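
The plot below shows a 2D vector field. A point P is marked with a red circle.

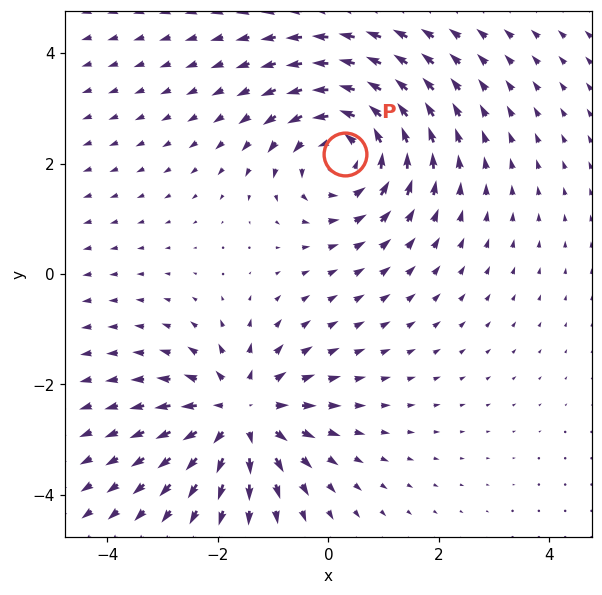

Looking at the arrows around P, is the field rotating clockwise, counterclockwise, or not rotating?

counterclockwise

Near P at (0.3, 2.2) the arrows circulate counterclockwise. The curl (z-component) there is about +4; positive curl means counterclockwise rotation.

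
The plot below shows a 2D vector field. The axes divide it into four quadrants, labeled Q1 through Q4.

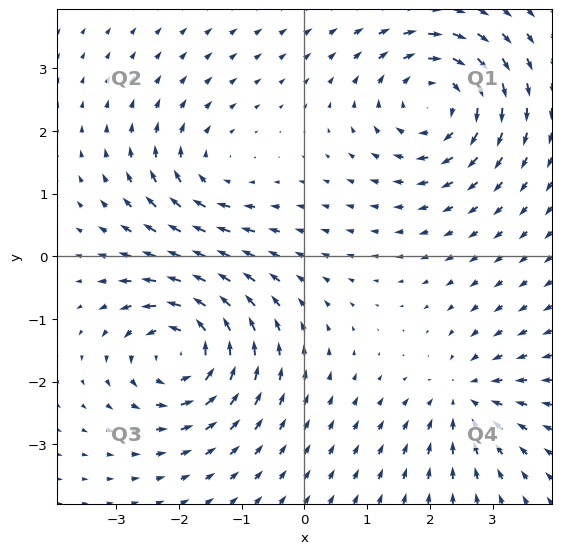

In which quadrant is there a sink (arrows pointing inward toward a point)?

The sink sits at approximately (2.6, -2.3), which lies in quadrant Q4. The divergence there is about -4, negative as expected for a sink.

Q4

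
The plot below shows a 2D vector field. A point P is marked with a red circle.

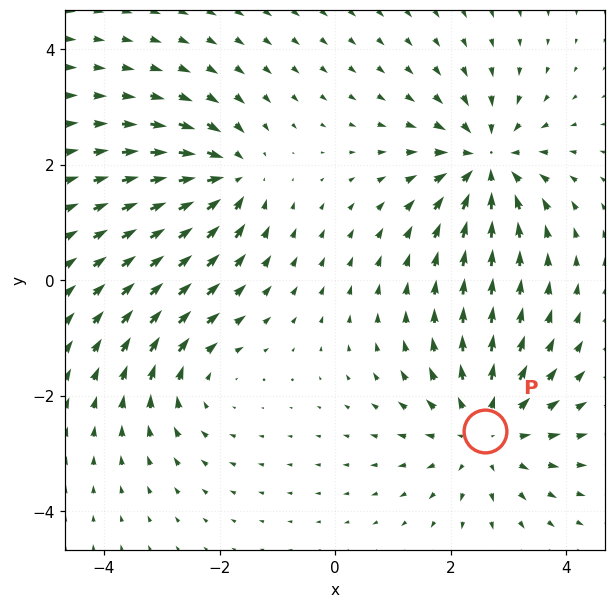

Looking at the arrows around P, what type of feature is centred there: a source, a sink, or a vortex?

At P (2.6, -2.6) the arrows spread outward. Divergence about +4, curl ≈0 — positive divergence with near-zero curl is a source.

source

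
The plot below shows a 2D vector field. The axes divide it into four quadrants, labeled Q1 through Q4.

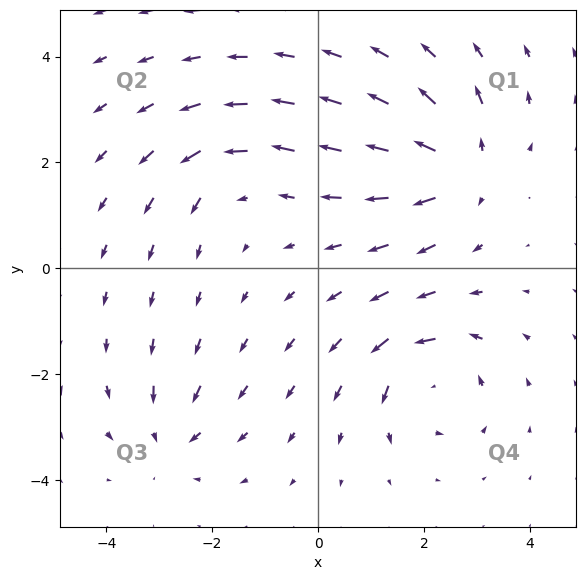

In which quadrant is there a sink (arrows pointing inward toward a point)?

Q3

The sink sits at approximately (-2.8, -3.2), which lies in quadrant Q3. The divergence there is about -3, negative as expected for a sink.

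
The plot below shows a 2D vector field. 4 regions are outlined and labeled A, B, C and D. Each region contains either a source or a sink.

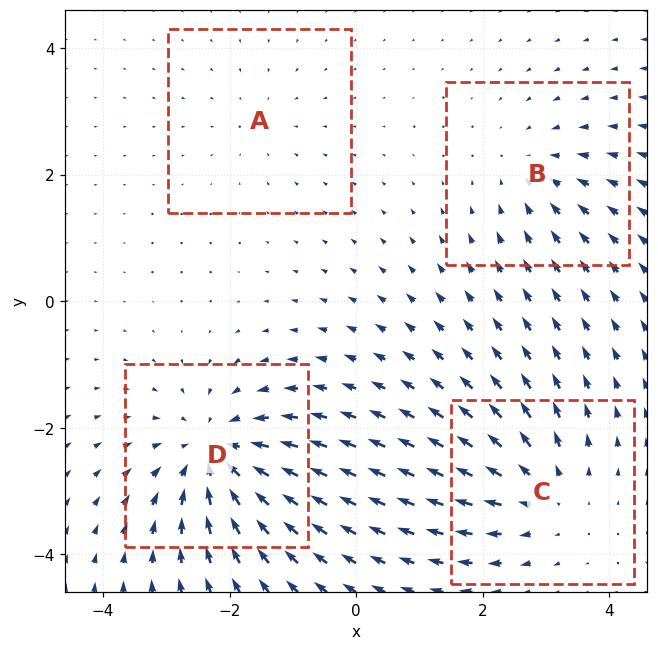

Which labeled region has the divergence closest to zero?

Divergence at each region's feature centre — A: about -2, B: about -3, C: about +4, D: about -6. Region A is closest to zero.

A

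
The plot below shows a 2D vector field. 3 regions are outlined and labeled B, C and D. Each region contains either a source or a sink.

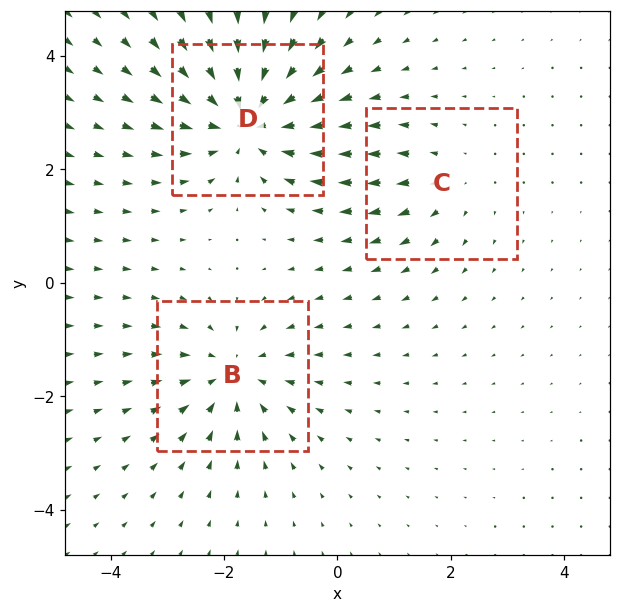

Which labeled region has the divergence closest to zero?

C

Divergence at each region's feature centre — B: about -3, C: about +2, D: about -5. Region C is closest to zero.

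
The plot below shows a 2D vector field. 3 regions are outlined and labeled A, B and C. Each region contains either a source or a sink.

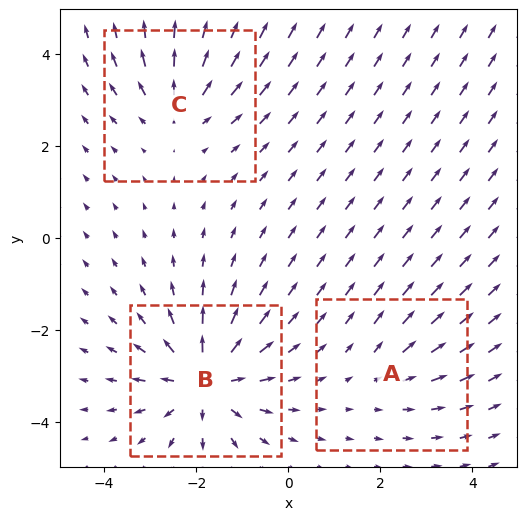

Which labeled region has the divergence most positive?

B

Divergence at each region's feature centre — A: about +2, B: about +5, C: about +3. Region B is most positive.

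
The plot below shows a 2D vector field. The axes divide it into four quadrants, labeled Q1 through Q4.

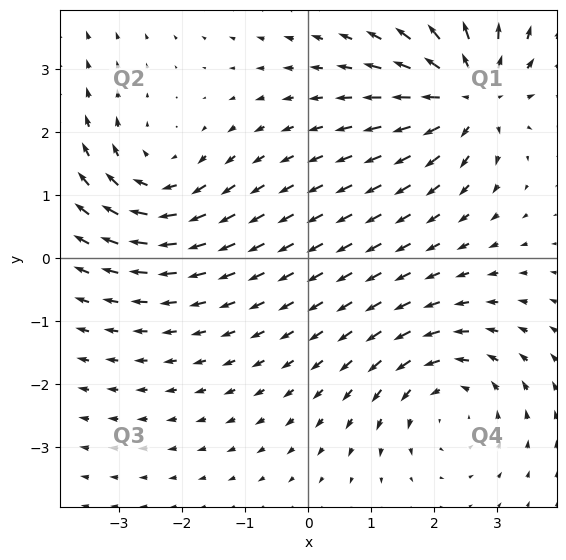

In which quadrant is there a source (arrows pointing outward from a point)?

Q1

The source sits at approximately (2.6, 2.6), which lies in quadrant Q1. The divergence there is about +6, positive as expected for a source.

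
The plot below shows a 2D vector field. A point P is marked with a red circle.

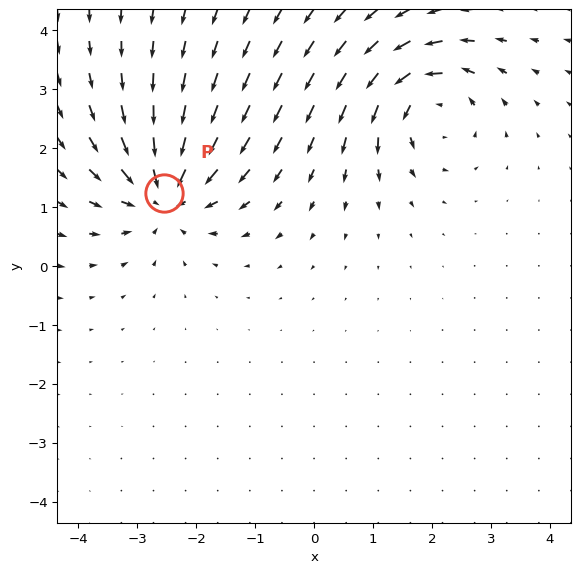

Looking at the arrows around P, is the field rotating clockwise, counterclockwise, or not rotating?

not rotating

Near P at (-2.5, 1.2) the arrows show no circulation. The curl there is ≈0.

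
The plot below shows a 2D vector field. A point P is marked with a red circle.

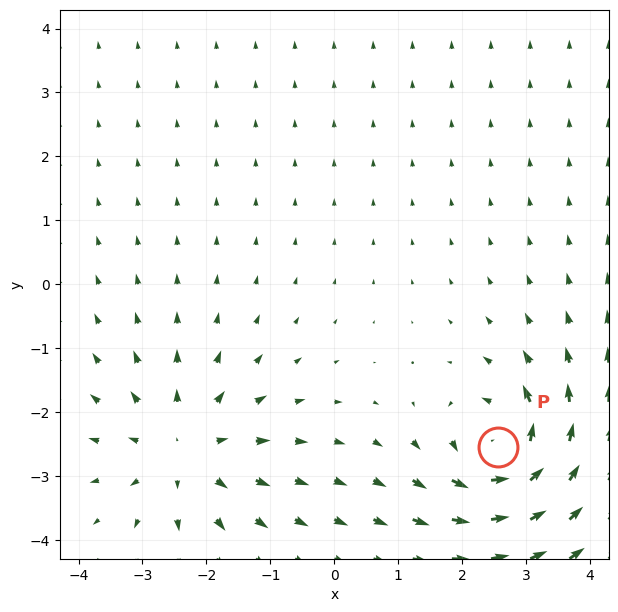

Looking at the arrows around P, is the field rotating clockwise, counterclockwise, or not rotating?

counterclockwise

Near P at (2.6, -2.5) the arrows circulate counterclockwise. The curl (z-component) there is about +7; positive curl means counterclockwise rotation.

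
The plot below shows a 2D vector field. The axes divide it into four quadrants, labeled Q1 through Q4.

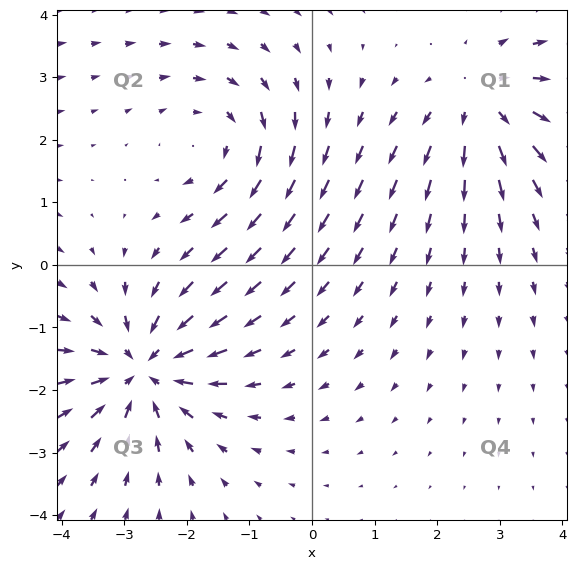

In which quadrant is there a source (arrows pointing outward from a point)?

Q1

The source sits at approximately (2.7, 2.6), which lies in quadrant Q1. The divergence there is about +3, positive as expected for a source.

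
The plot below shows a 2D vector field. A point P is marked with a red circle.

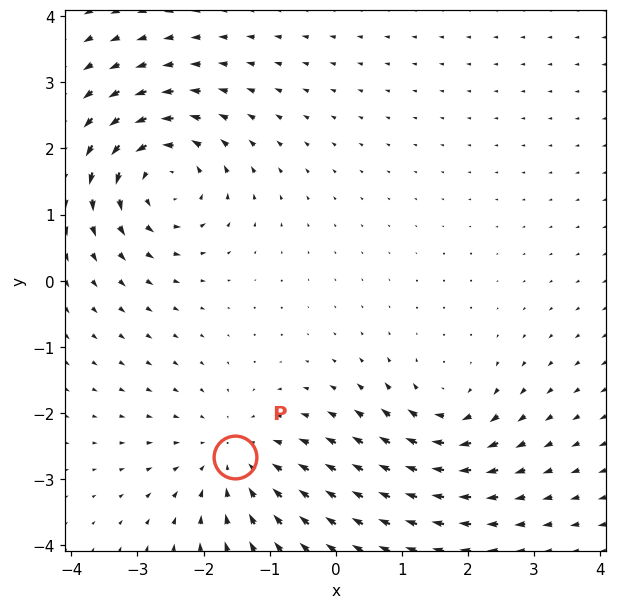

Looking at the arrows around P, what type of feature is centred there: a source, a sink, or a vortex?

At P (-1.5, -2.7) the arrows converge inward. Divergence about -3, curl ≈0 — negative divergence with near-zero curl is a sink.

sink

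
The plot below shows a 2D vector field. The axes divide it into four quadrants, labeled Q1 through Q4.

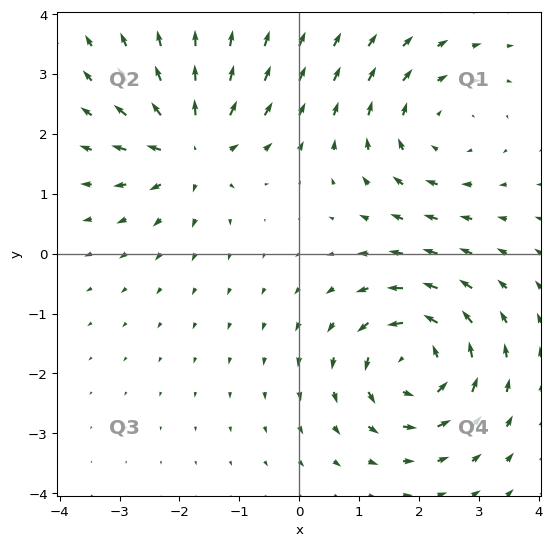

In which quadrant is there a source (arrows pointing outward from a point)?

The source sits at approximately (-1.8, 1.8), which lies in quadrant Q2. The divergence there is about +6, positive as expected for a source.

Q2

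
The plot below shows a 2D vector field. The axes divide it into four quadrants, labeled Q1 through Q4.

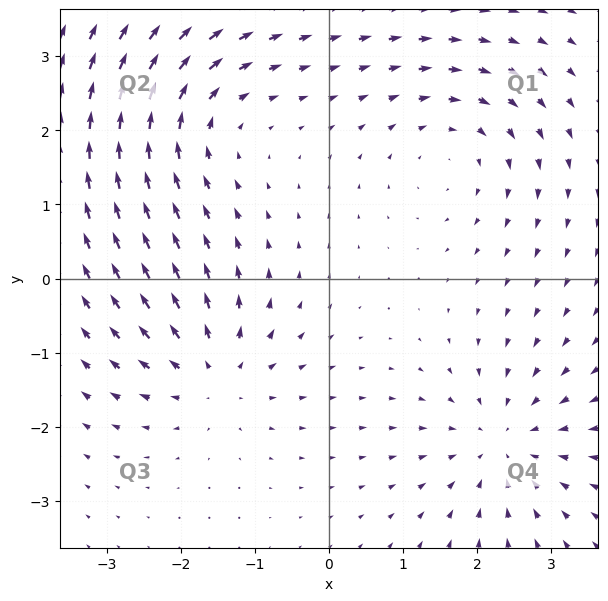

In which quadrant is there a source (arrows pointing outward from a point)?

Q3

The source sits at approximately (-1.5, -1.3), which lies in quadrant Q3. The divergence there is about +4, positive as expected for a source.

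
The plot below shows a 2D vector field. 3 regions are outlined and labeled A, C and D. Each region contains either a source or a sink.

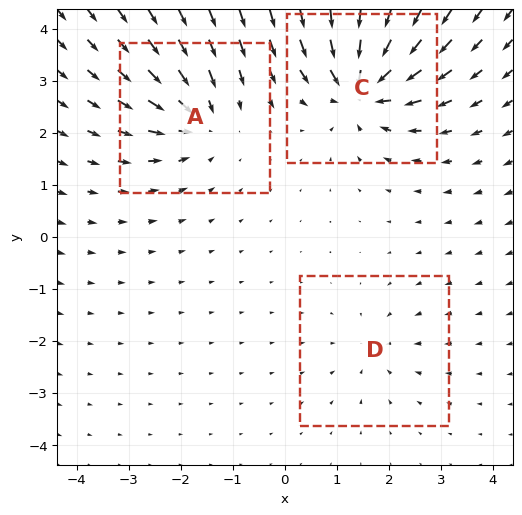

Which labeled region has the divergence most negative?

C

Divergence at each region's feature centre — A: about -4, C: about -7, D: about -2. Region C is most negative.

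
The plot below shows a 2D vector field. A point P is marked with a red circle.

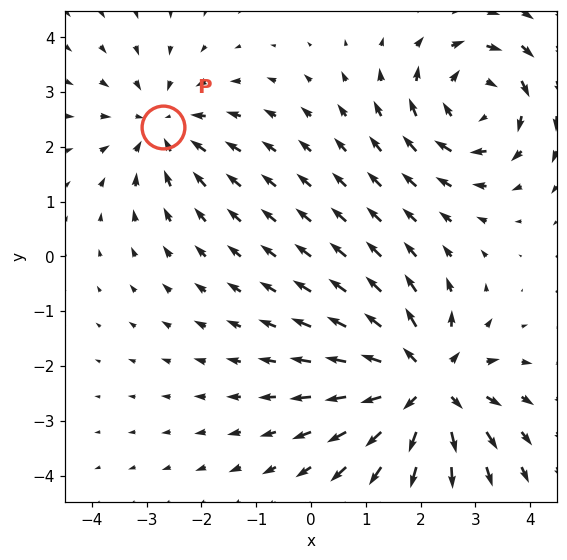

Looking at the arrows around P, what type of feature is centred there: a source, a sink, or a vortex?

At P (-2.7, 2.4) the arrows converge inward. Divergence about -3, curl ≈0 — negative divergence with near-zero curl is a sink.

sink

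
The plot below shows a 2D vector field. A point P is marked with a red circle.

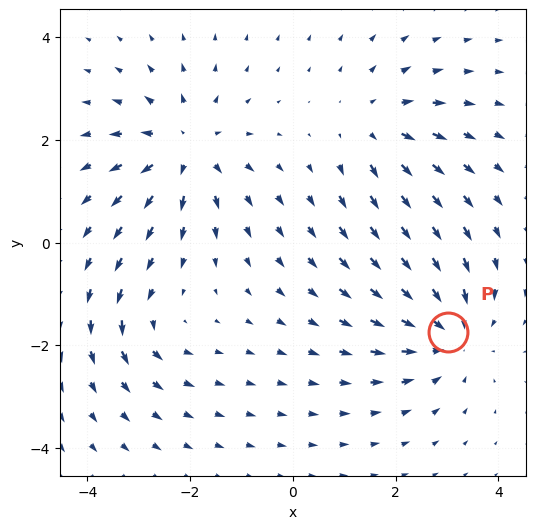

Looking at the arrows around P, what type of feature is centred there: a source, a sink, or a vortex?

sink

At P (3.0, -1.7) the arrows converge inward. Divergence about -4, curl ≈0 — negative divergence with near-zero curl is a sink.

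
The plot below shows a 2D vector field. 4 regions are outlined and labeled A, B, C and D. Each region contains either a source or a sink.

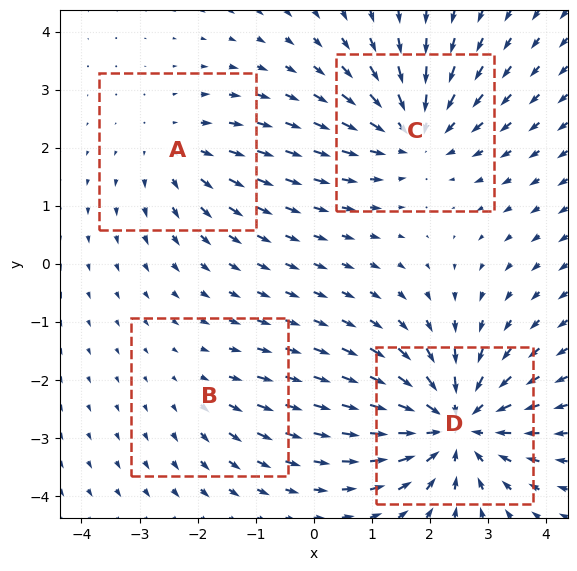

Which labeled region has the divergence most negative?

Divergence at each region's feature centre — A: about +3, B: about +2, C: about -5, D: about -7. Region D is most negative.

D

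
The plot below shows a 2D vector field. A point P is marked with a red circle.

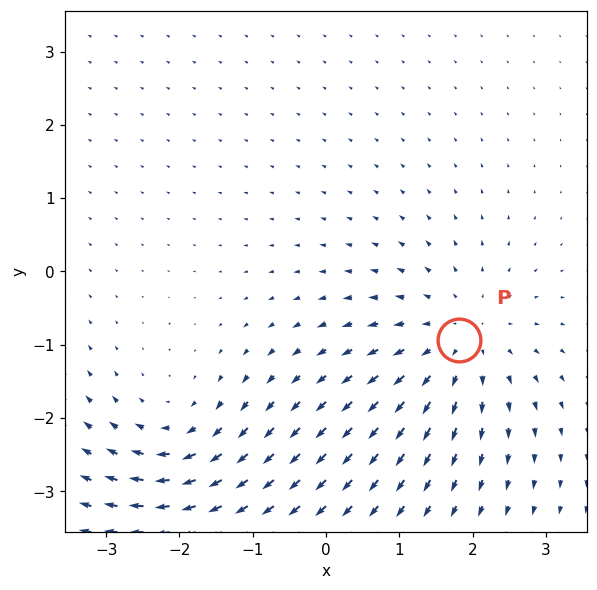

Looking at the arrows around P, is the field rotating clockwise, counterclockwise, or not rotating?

Near P at (1.8, -0.9) the arrows show no circulation. The curl there is ≈0.

not rotating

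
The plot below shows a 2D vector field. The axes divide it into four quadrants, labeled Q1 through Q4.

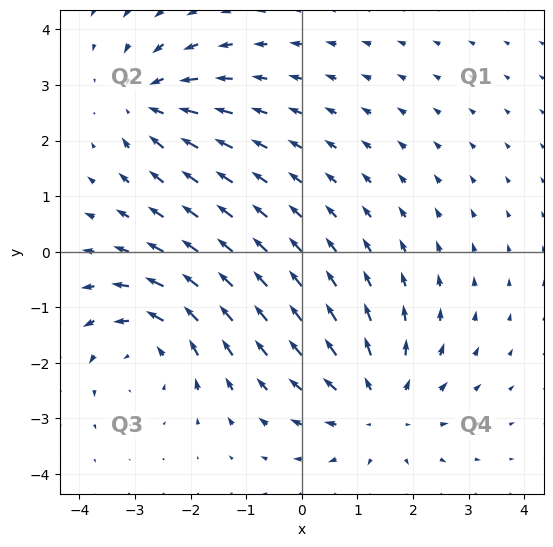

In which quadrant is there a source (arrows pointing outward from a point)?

The source sits at approximately (1.4, -2.8), which lies in quadrant Q4. The divergence there is about +3, positive as expected for a source.

Q4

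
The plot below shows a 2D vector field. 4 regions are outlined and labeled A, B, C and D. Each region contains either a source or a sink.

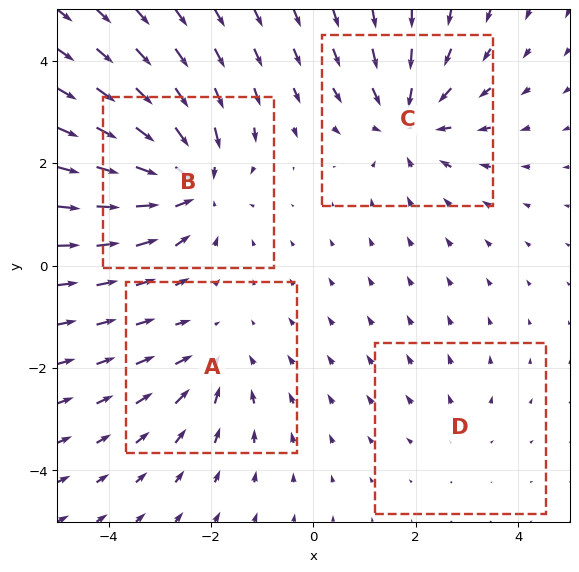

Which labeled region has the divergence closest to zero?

D

Divergence at each region's feature centre — A: about -3, B: about -6, C: about -5, D: about +2. Region D is closest to zero.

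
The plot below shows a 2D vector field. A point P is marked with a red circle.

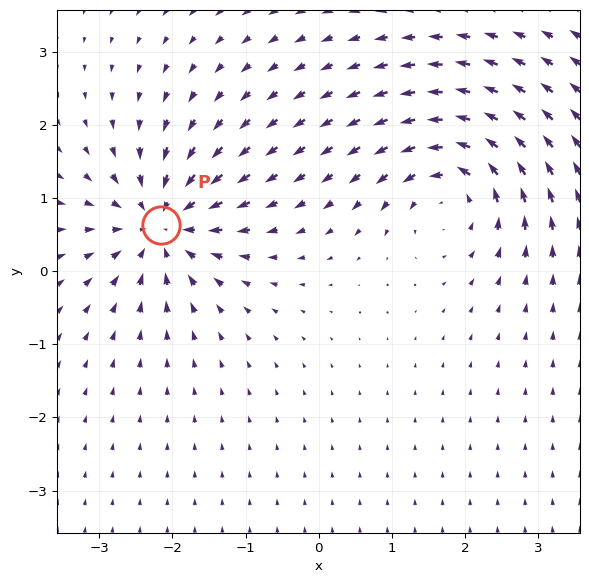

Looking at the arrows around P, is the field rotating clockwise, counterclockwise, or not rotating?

not rotating

Near P at (-2.2, 0.6) the arrows show no circulation. The curl there is ≈0.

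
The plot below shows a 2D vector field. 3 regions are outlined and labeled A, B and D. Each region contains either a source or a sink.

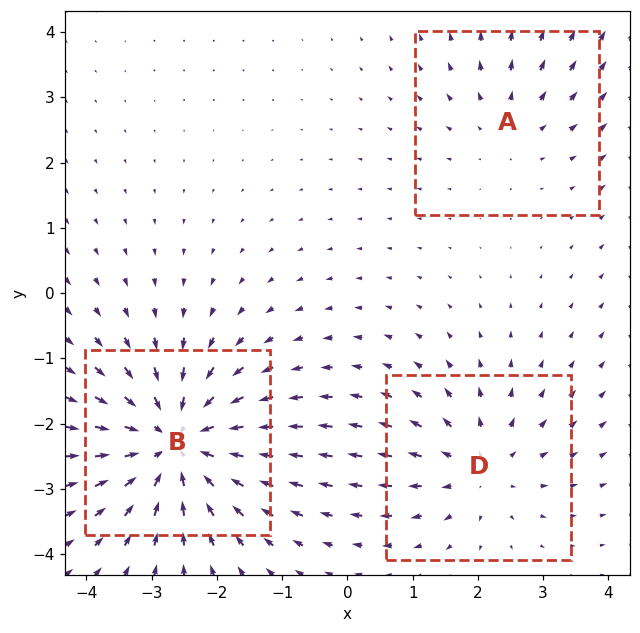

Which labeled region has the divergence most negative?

B

Divergence at each region's feature centre — A: about +2, B: about -5, D: about +3. Region B is most negative.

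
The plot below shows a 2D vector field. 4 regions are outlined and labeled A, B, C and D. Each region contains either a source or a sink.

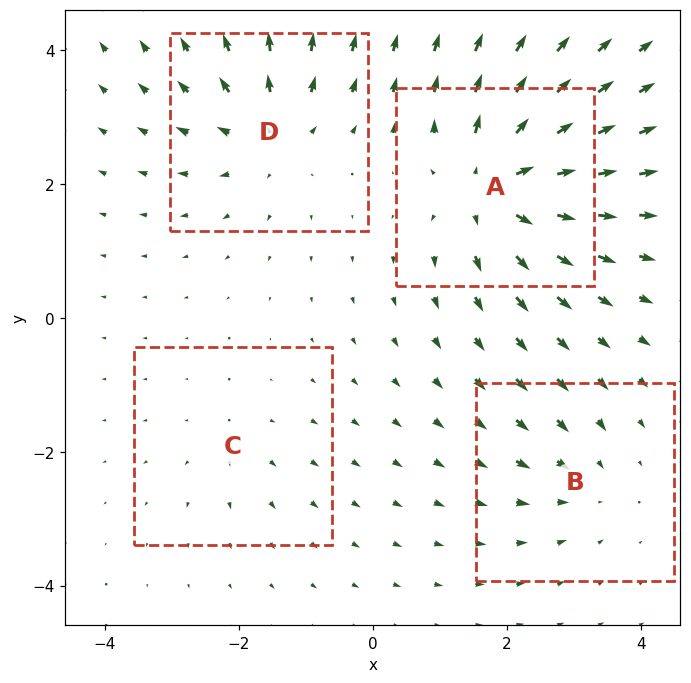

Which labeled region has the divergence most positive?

Divergence at each region's feature centre — A: about +7, B: about -3, C: about +2, D: about +5. Region A is most positive.

A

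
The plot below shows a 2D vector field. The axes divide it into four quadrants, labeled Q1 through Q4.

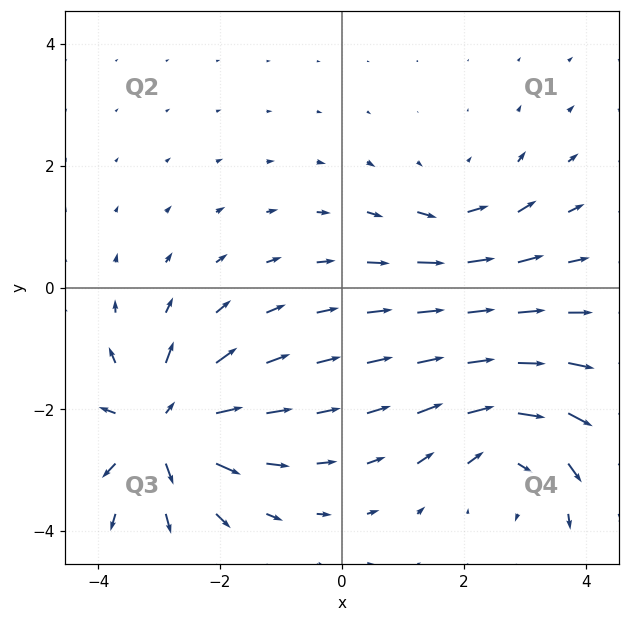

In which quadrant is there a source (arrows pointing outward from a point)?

The source sits at approximately (-3.0, -2.3), which lies in quadrant Q3. The divergence there is about +6, positive as expected for a source.

Q3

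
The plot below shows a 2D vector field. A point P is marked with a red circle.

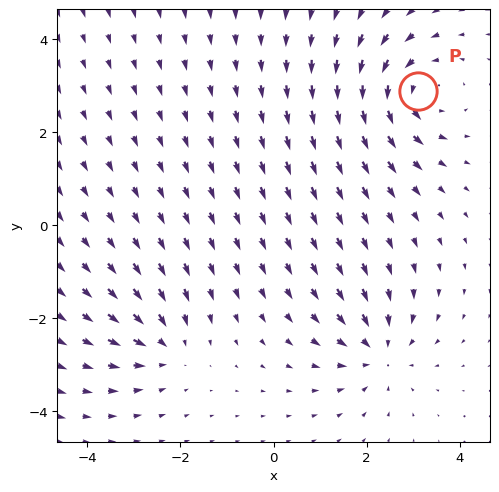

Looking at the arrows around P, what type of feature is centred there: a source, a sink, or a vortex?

At P (3.1, 2.9) the arrows circulate counterclockwise. Divergence ≈0, curl about +4 — near-zero divergence with nonzero curl is a vortex.

vortex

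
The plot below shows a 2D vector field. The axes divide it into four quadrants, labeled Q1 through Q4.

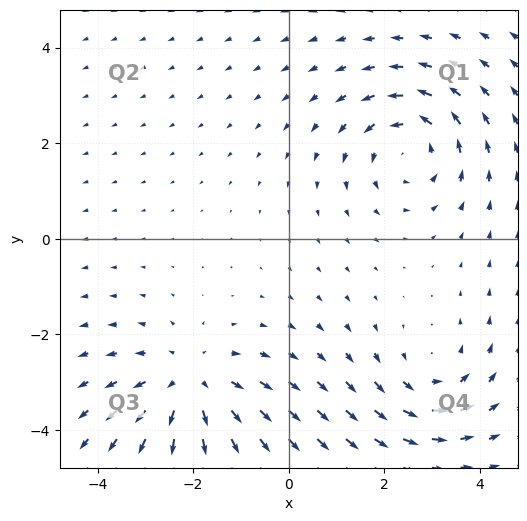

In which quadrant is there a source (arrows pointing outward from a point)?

Q3

The source sits at approximately (-2.1, -3.1), which lies in quadrant Q3. The divergence there is about +4, positive as expected for a source.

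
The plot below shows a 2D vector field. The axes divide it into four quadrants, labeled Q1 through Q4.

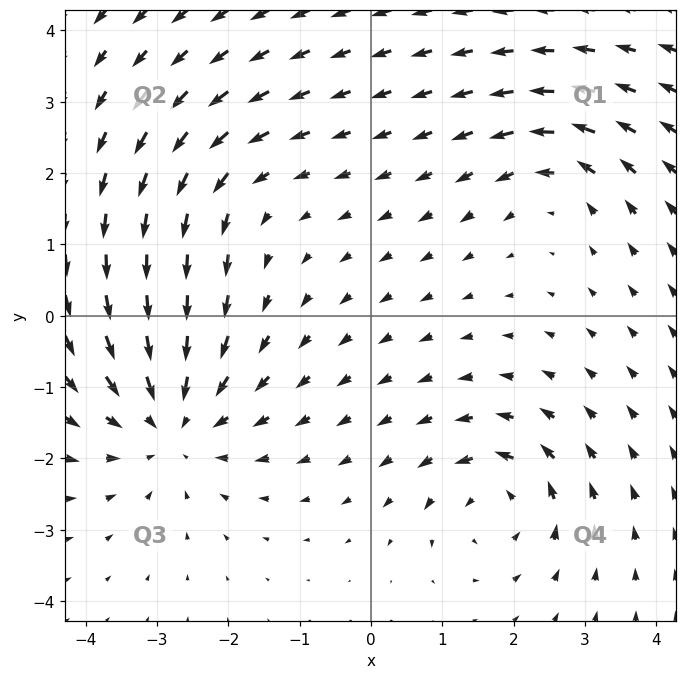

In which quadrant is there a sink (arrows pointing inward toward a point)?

The sink sits at approximately (-2.8, -1.5), which lies in quadrant Q3. The divergence there is about -4, negative as expected for a sink.

Q3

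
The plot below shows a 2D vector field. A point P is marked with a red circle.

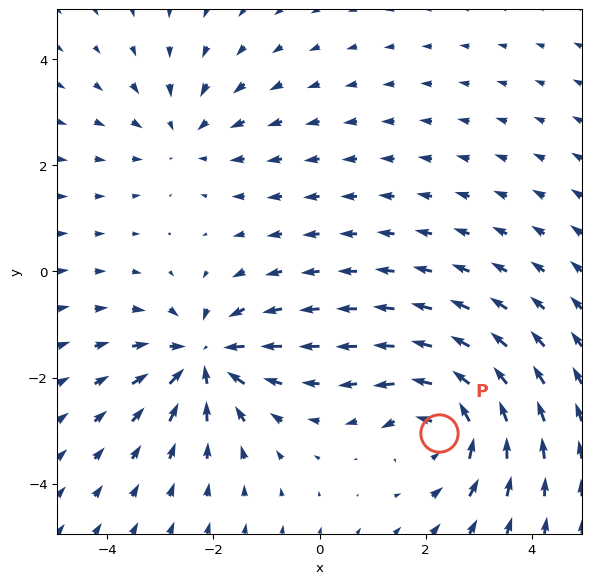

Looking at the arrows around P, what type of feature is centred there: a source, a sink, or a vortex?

vortex

At P (2.2, -3.0) the arrows circulate counterclockwise. Divergence ≈0, curl about +5 — near-zero divergence with nonzero curl is a vortex.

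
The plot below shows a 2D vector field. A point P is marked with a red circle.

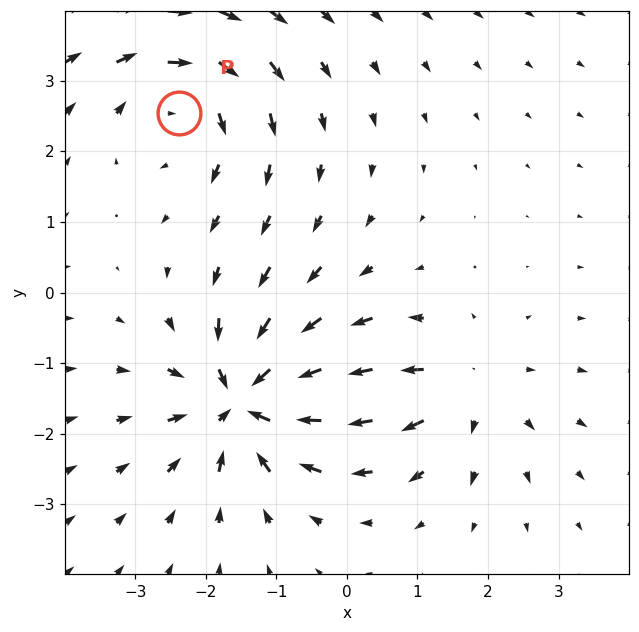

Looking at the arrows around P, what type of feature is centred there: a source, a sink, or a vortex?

vortex

At P (-2.4, 2.5) the arrows circulate clockwise. Divergence ≈0, curl about -3 — near-zero divergence with nonzero curl is a vortex.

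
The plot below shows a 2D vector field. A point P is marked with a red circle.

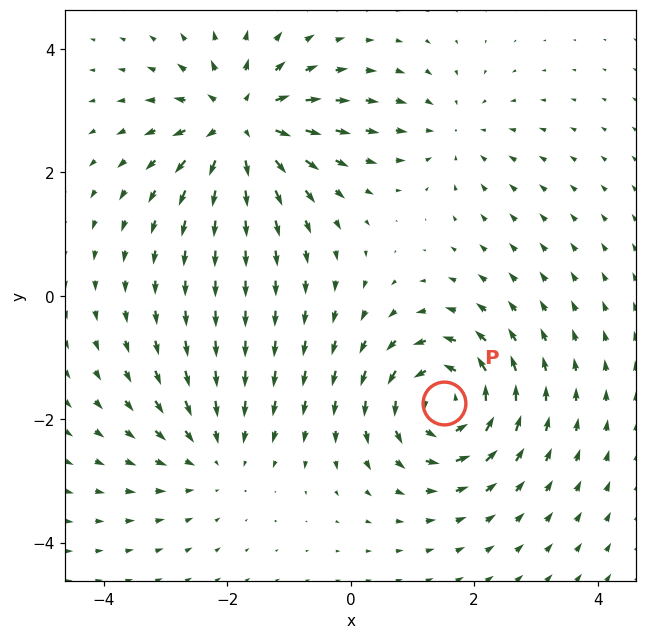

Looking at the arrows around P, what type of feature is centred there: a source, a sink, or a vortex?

vortex

At P (1.5, -1.7) the arrows circulate counterclockwise. Divergence ≈0, curl about +6 — near-zero divergence with nonzero curl is a vortex.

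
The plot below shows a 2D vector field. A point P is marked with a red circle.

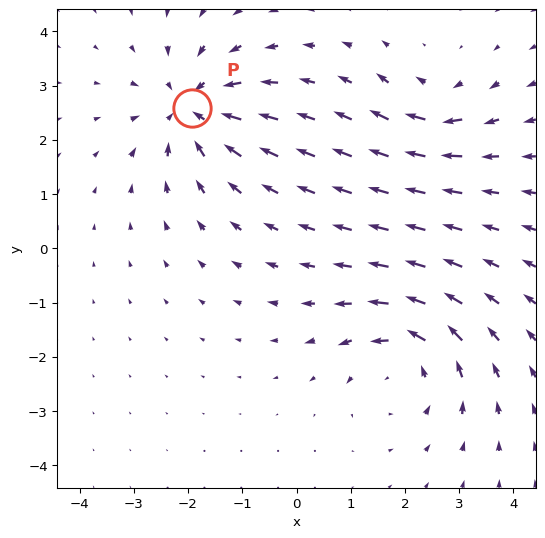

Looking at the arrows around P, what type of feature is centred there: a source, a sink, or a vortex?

At P (-1.9, 2.6) the arrows converge inward. Divergence about -5, curl ≈0 — negative divergence with near-zero curl is a sink.

sink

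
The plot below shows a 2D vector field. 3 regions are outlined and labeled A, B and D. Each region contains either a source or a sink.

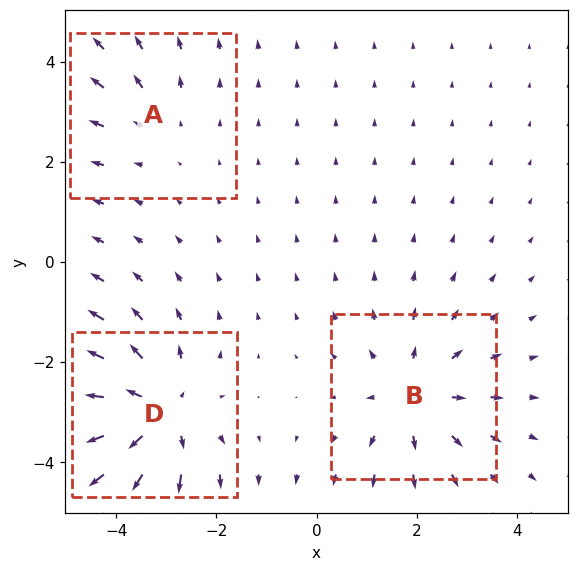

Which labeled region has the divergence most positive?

Divergence at each region's feature centre — A: about +2, B: about +3, D: about +4. Region D is most positive.

D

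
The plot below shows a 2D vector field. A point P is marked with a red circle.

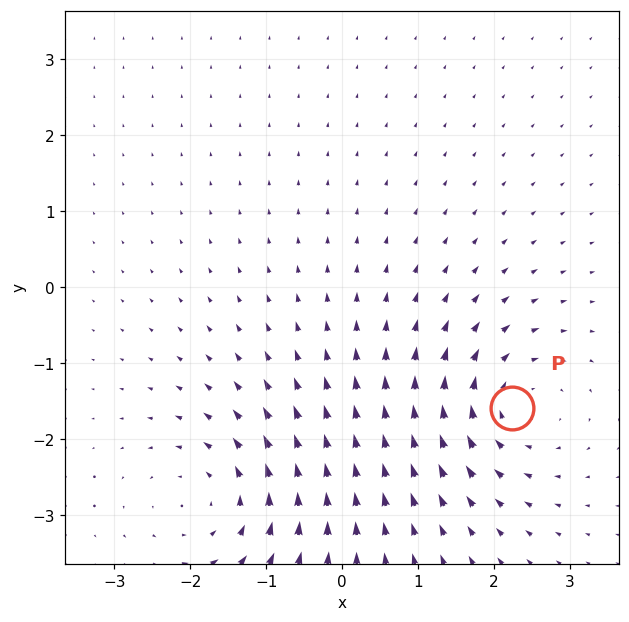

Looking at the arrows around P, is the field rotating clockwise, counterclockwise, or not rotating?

Near P at (2.2, -1.6) the arrows circulate clockwise. The curl (z-component) there is about -4; negative curl means clockwise rotation.

clockwise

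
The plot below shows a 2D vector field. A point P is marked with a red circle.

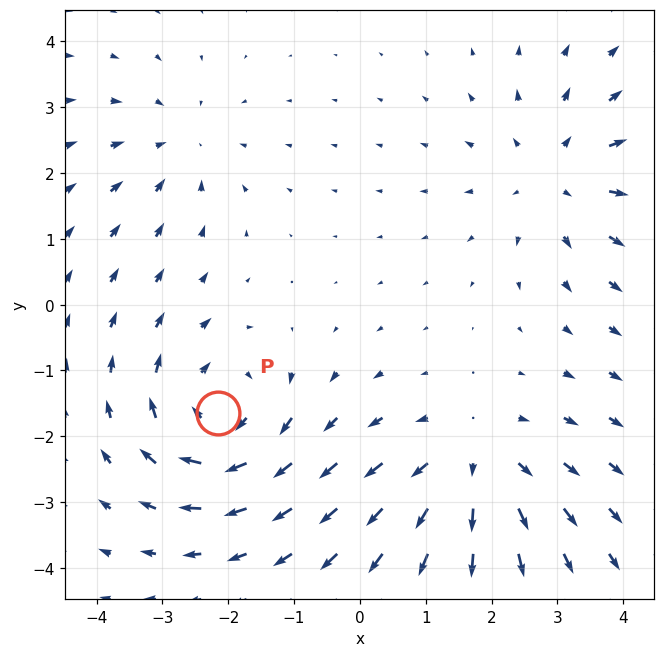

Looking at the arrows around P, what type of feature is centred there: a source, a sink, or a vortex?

At P (-2.2, -1.7) the arrows circulate clockwise. Divergence ≈0, curl about -5 — near-zero divergence with nonzero curl is a vortex.

vortex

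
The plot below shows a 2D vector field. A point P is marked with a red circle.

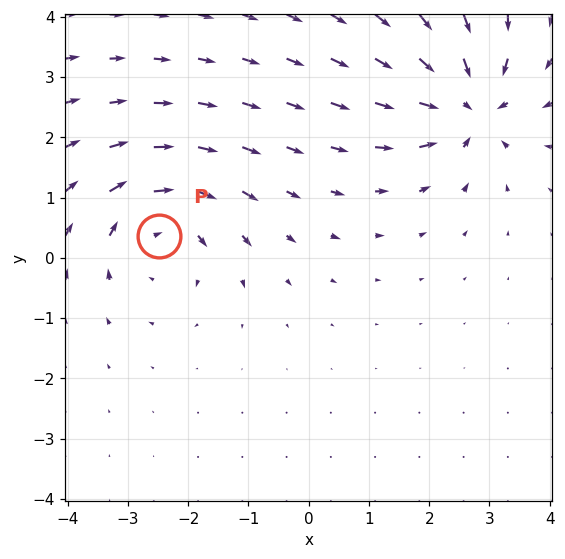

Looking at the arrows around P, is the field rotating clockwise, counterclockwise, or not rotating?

Near P at (-2.5, 0.4) the arrows circulate clockwise. The curl (z-component) there is about -4; negative curl means clockwise rotation.

clockwise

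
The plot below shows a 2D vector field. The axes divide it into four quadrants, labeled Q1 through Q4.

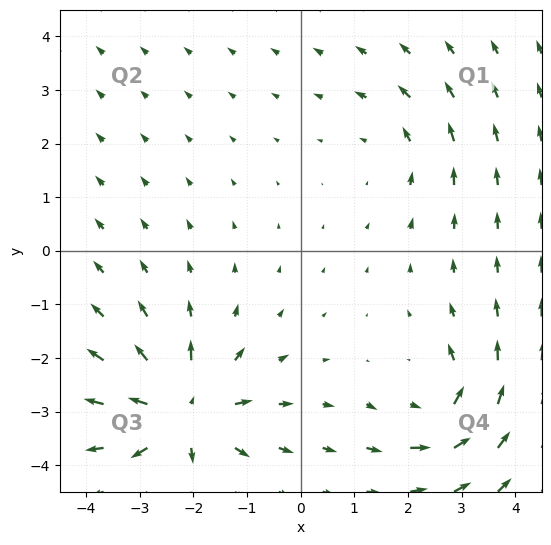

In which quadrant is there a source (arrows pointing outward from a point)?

Q3

The source sits at approximately (-2.2, -3.0), which lies in quadrant Q3. The divergence there is about +6, positive as expected for a source.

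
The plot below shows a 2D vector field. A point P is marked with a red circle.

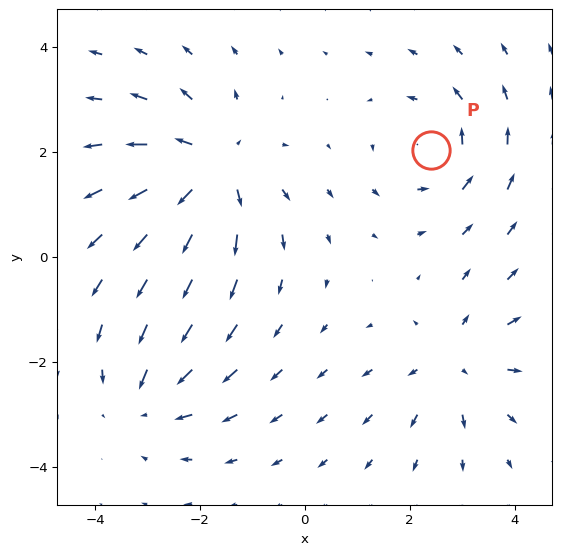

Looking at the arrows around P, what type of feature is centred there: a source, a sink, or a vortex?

At P (2.4, 2.0) the arrows circulate counterclockwise. Divergence ≈0, curl about +3 — near-zero divergence with nonzero curl is a vortex.

vortex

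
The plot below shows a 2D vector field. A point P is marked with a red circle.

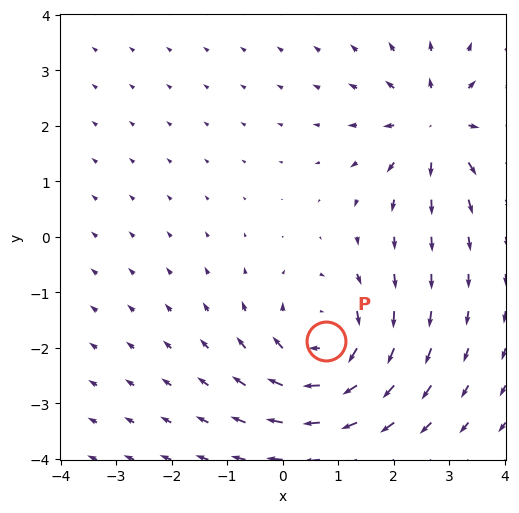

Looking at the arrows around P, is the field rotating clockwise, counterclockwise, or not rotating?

clockwise

Near P at (0.8, -1.9) the arrows circulate clockwise. The curl (z-component) there is about -4; negative curl means clockwise rotation.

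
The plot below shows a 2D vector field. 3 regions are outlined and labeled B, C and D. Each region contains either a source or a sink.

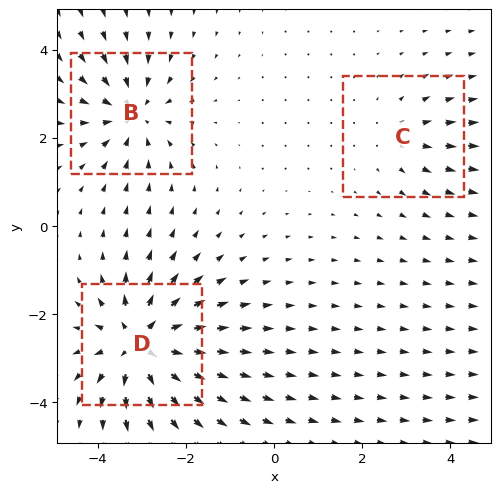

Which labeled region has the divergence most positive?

D

Divergence at each region's feature centre — B: about -4, C: about +2, D: about +5. Region D is most positive.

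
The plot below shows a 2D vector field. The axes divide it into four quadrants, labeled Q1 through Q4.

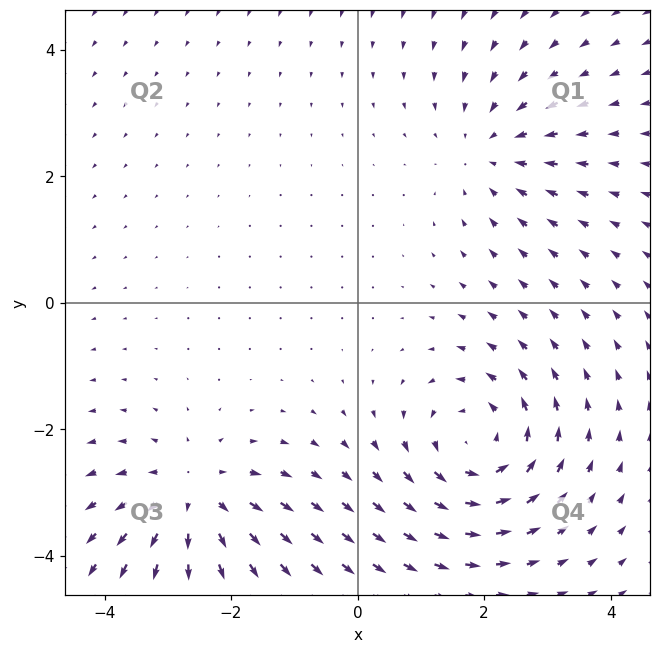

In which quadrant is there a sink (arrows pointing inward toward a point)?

Q1

The sink sits at approximately (2.1, 2.4), which lies in quadrant Q1. The divergence there is about -3, negative as expected for a sink.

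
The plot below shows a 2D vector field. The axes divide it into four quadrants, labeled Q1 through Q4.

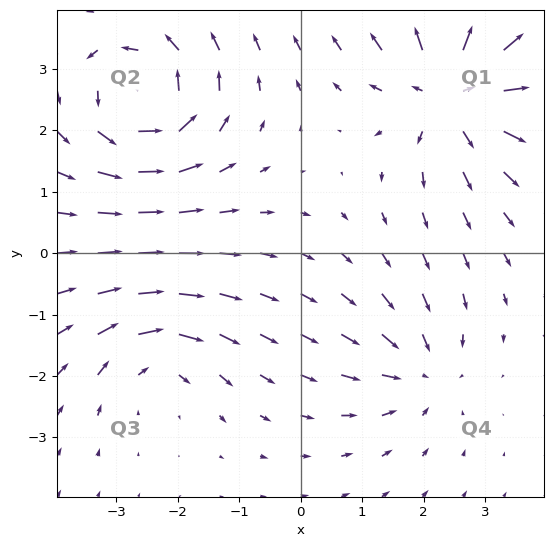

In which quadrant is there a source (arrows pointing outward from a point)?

Q1

The source sits at approximately (2.5, 2.7), which lies in quadrant Q1. The divergence there is about +5, positive as expected for a source.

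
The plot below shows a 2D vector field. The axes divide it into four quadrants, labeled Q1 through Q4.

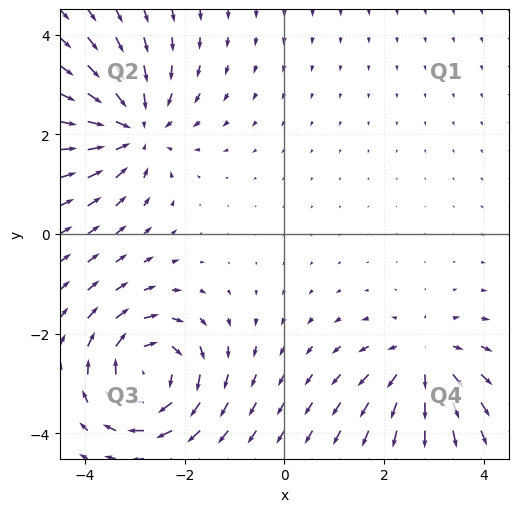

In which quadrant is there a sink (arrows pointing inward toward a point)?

The sink sits at approximately (-3.0, 2.1), which lies in quadrant Q2. The divergence there is about -4, negative as expected for a sink.

Q2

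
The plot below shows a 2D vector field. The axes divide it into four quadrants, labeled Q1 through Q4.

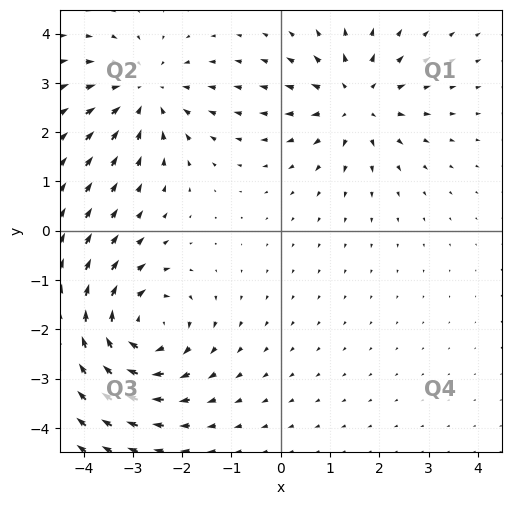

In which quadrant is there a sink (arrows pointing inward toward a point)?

Q2

The sink sits at approximately (-2.7, 2.8), which lies in quadrant Q2. The divergence there is about -3, negative as expected for a sink.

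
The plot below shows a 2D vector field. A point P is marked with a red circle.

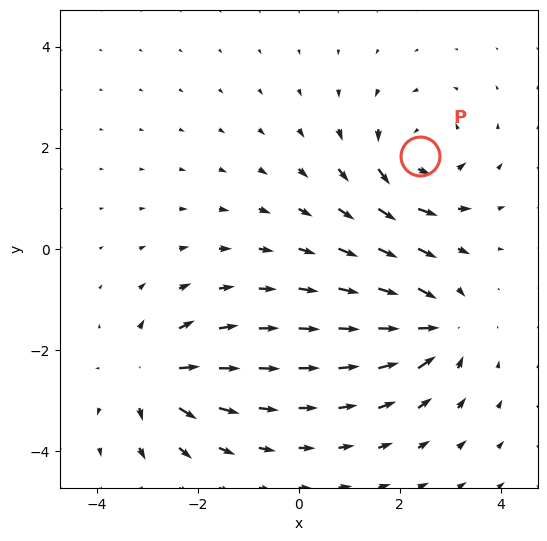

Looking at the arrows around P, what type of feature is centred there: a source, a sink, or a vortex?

At P (2.4, 1.8) the arrows circulate counterclockwise. Divergence ≈0, curl about +5 — near-zero divergence with nonzero curl is a vortex.

vortex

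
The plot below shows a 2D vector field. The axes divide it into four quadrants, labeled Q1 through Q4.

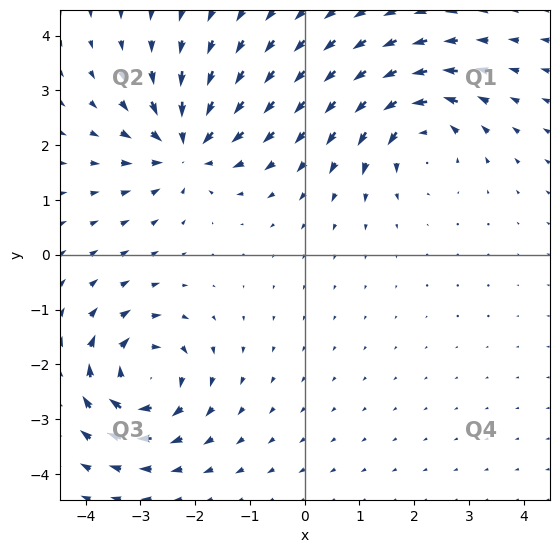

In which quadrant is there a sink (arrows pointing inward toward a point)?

The sink sits at approximately (-2.2, 2.0), which lies in quadrant Q2. The divergence there is about -5, negative as expected for a sink.

Q2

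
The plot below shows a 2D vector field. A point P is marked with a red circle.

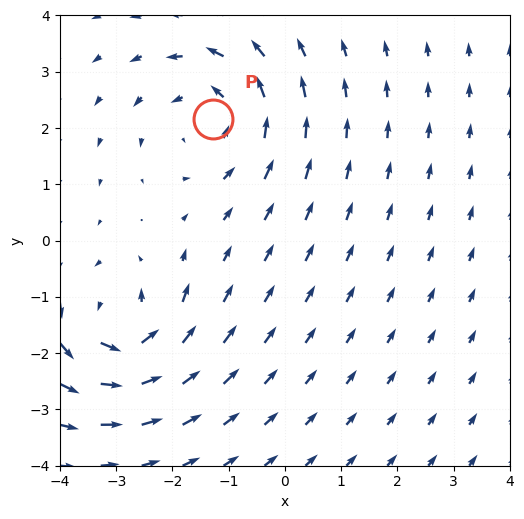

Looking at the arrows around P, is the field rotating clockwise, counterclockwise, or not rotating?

Near P at (-1.3, 2.2) the arrows circulate counterclockwise. The curl (z-component) there is about +4; positive curl means counterclockwise rotation.

counterclockwise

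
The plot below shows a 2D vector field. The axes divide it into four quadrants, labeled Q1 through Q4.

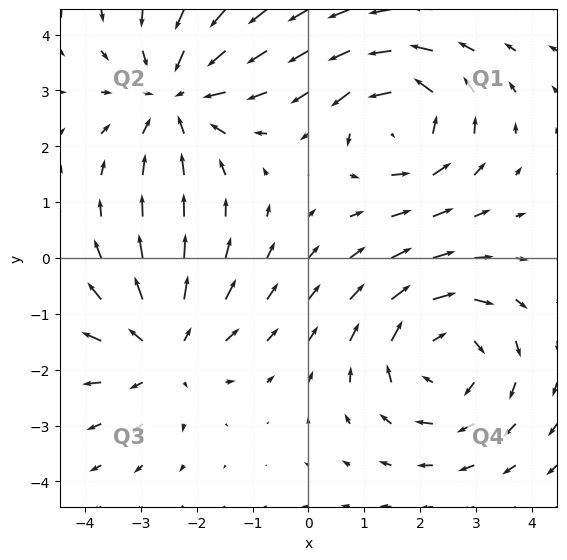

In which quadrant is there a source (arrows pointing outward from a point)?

Q3

The source sits at approximately (-2.6, -1.6), which lies in quadrant Q3. The divergence there is about +4, positive as expected for a source.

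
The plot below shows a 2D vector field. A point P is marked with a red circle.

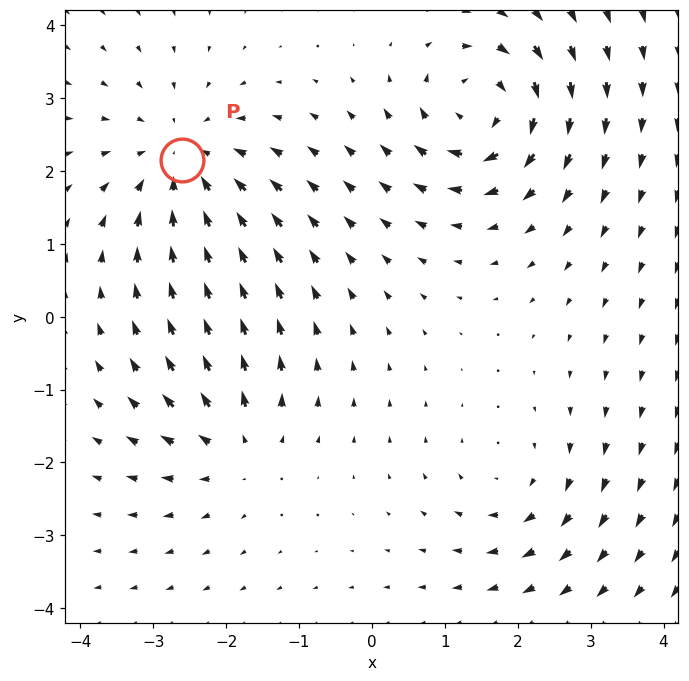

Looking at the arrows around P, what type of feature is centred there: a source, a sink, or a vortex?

sink

At P (-2.6, 2.1) the arrows converge inward. Divergence about -4, curl ≈0 — negative divergence with near-zero curl is a sink.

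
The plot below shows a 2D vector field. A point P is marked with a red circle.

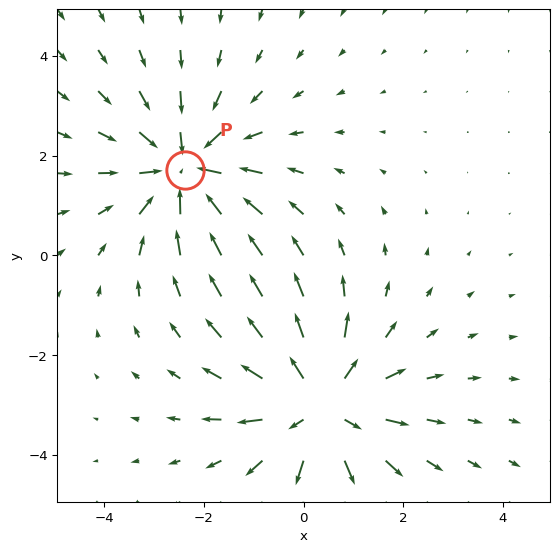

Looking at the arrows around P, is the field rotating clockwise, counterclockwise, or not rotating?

not rotating

Near P at (-2.4, 1.7) the arrows show no circulation. The curl there is ≈0.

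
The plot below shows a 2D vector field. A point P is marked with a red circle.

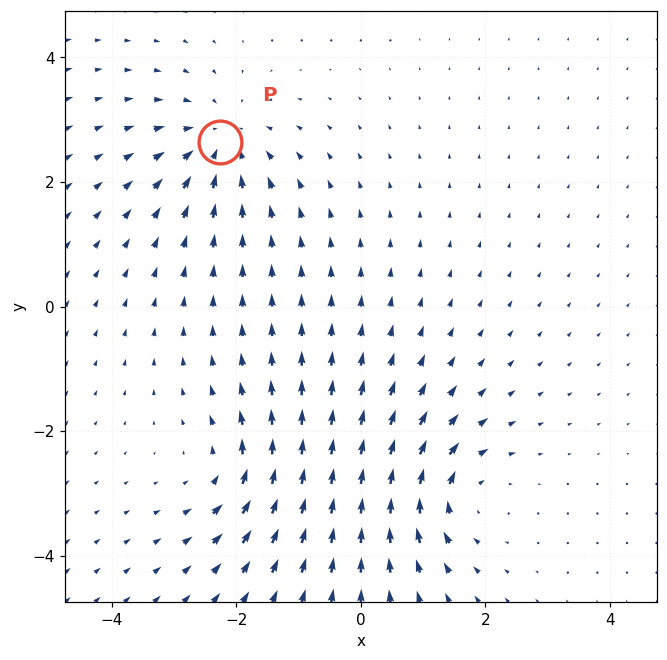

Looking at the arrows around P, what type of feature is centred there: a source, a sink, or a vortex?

sink

At P (-2.3, 2.6) the arrows converge inward. Divergence about -6, curl ≈0 — negative divergence with near-zero curl is a sink.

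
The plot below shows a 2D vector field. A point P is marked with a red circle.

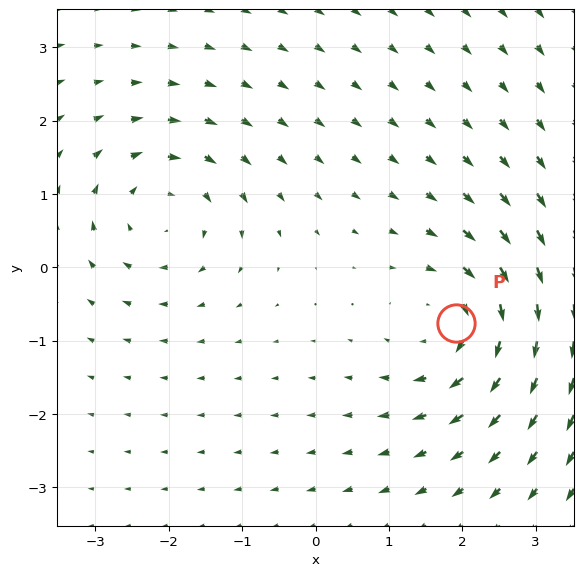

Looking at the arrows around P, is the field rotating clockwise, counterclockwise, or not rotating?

Near P at (1.9, -0.8) the arrows circulate clockwise. The curl (z-component) there is about -5; negative curl means clockwise rotation.

clockwise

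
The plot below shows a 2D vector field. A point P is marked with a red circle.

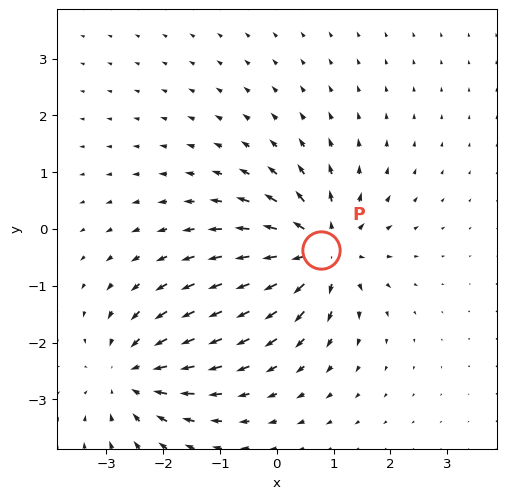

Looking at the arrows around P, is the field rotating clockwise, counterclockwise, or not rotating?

not rotating

Near P at (0.8, -0.4) the arrows show no circulation. The curl there is ≈0.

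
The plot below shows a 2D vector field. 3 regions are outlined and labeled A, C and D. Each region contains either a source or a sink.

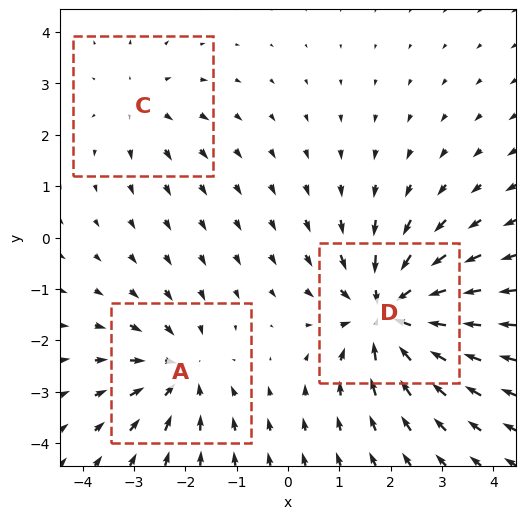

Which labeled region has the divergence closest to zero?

Divergence at each region's feature centre — A: about -3, C: about +2, D: about -6. Region C is closest to zero.

C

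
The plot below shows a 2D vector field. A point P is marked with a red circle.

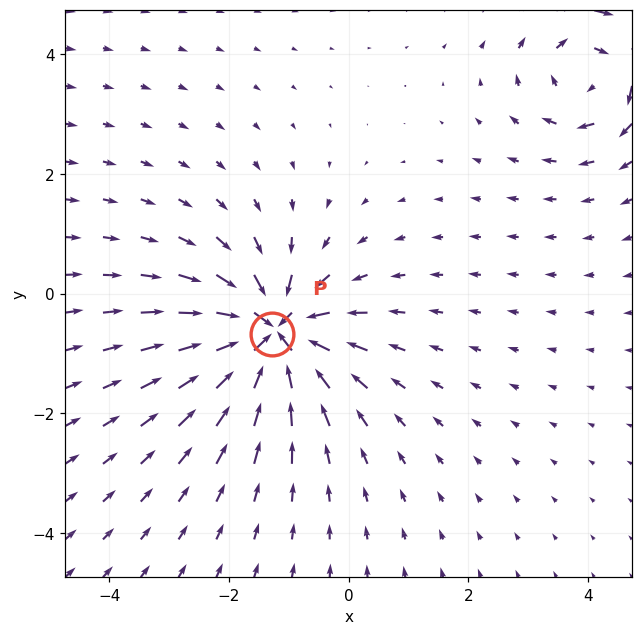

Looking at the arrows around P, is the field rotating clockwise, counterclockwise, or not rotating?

Near P at (-1.3, -0.7) the arrows show no circulation. The curl there is ≈0.

not rotating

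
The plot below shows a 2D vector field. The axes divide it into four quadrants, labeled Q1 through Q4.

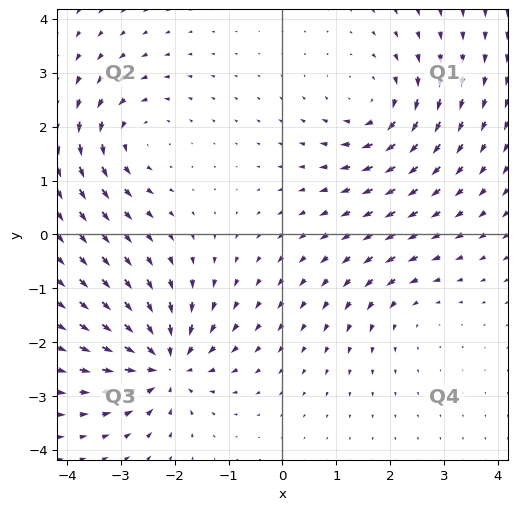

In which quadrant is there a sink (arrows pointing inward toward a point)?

The sink sits at approximately (-2.2, -2.4), which lies in quadrant Q3. The divergence there is about -6, negative as expected for a sink.

Q3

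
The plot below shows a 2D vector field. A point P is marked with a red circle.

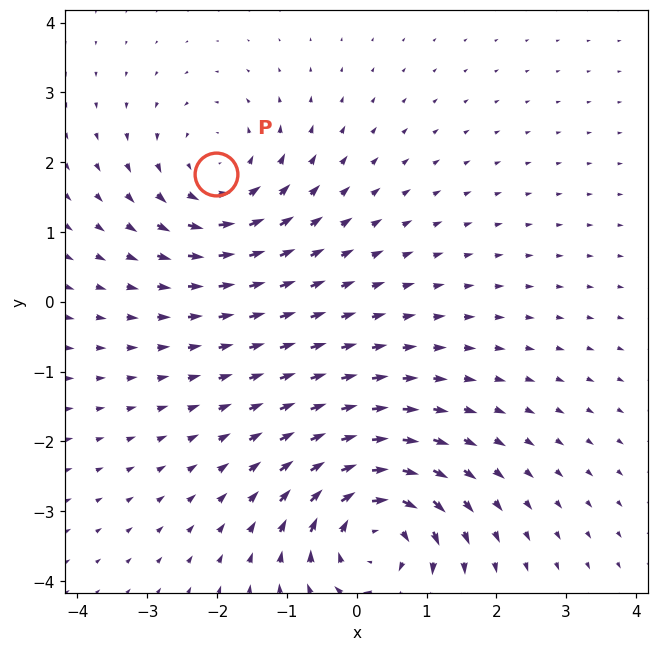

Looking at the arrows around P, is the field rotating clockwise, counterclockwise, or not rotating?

counterclockwise

Near P at (-2.0, 1.8) the arrows circulate counterclockwise. The curl (z-component) there is about +3; positive curl means counterclockwise rotation.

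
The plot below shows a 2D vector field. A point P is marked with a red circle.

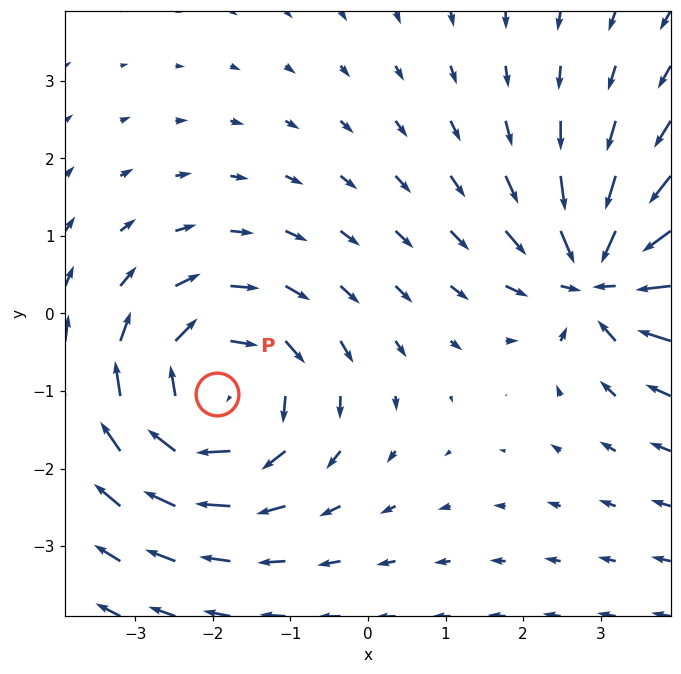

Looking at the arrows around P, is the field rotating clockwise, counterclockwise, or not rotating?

clockwise

Near P at (-1.9, -1.0) the arrows circulate clockwise. The curl (z-component) there is about -4; negative curl means clockwise rotation.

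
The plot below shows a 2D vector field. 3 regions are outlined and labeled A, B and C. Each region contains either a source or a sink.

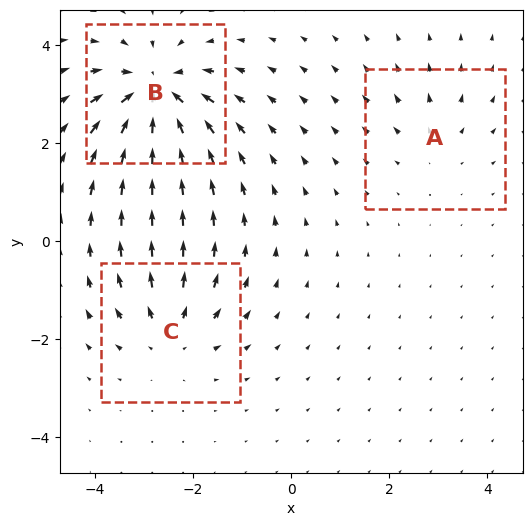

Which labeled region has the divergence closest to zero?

Divergence at each region's feature centre — A: about +2, B: about -5, C: about +3. Region A is closest to zero.

A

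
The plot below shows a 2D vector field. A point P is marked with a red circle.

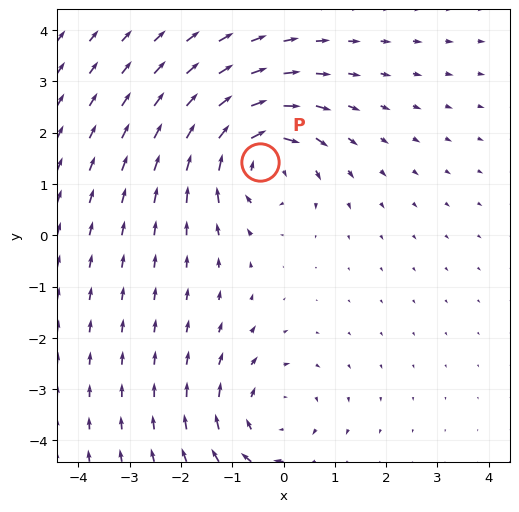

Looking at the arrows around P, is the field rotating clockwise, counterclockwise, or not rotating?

clockwise

Near P at (-0.5, 1.4) the arrows circulate clockwise. The curl (z-component) there is about -5; negative curl means clockwise rotation.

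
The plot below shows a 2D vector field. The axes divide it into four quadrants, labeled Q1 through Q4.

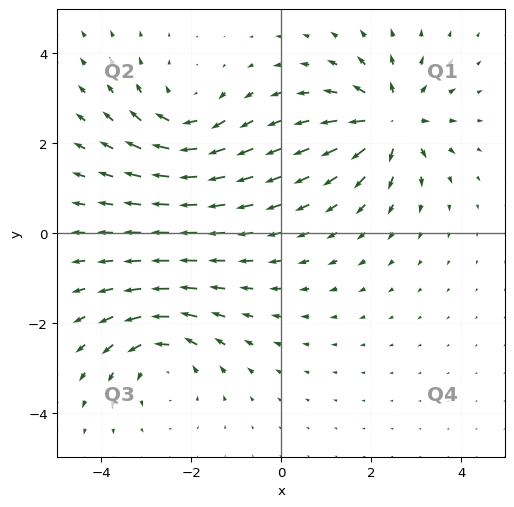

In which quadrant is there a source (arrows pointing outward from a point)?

Q1

The source sits at approximately (2.4, 2.5), which lies in quadrant Q1. The divergence there is about +7, positive as expected for a source.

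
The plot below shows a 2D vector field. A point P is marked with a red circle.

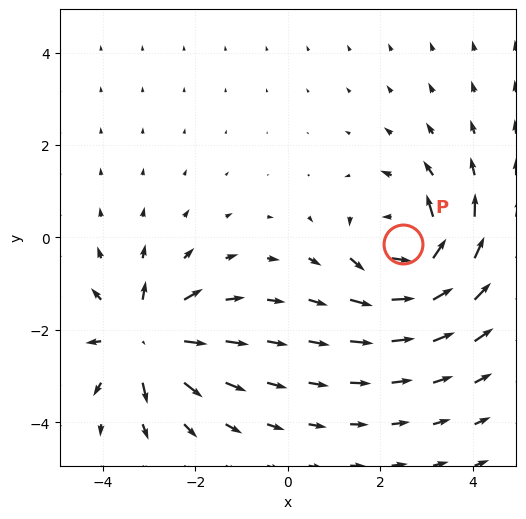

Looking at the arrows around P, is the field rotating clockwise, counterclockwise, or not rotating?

counterclockwise

Near P at (2.5, -0.1) the arrows circulate counterclockwise. The curl (z-component) there is about +5; positive curl means counterclockwise rotation.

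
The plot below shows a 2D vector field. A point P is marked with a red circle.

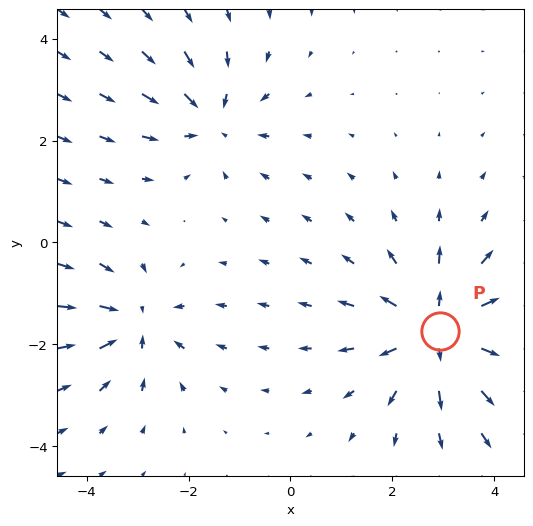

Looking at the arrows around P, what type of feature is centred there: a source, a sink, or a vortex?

source

At P (2.9, -1.7) the arrows spread outward. Divergence about +4, curl ≈0 — positive divergence with near-zero curl is a source.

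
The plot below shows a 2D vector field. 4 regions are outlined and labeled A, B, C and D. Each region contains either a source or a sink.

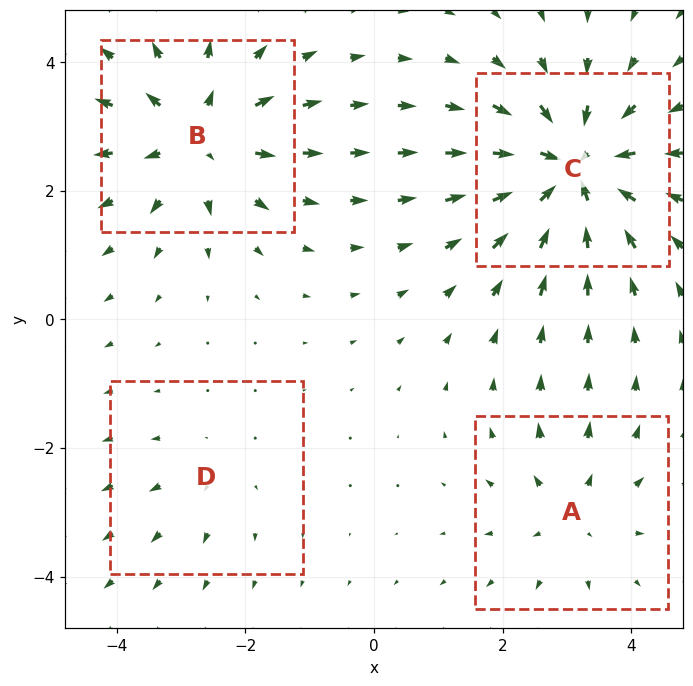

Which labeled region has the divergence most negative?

Divergence at each region's feature centre — A: about +3, B: about +5, C: about -7, D: about +2. Region C is most negative.

C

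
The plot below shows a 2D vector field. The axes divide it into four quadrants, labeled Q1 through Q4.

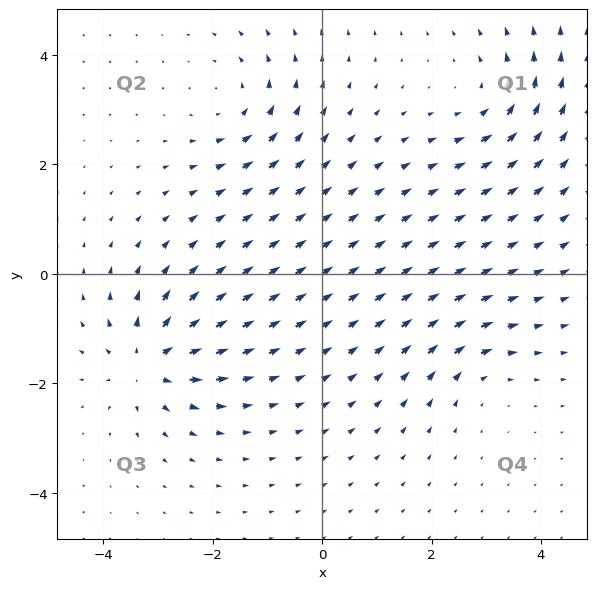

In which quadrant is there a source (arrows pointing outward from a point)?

The source sits at approximately (-3.2, -1.6), which lies in quadrant Q3. The divergence there is about +6, positive as expected for a source.

Q3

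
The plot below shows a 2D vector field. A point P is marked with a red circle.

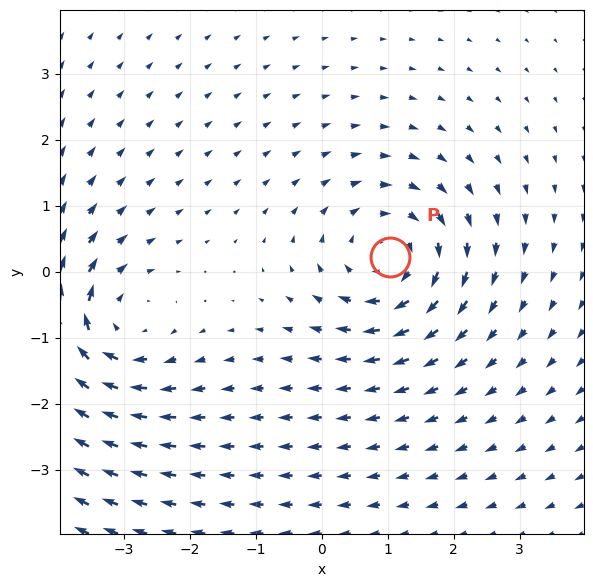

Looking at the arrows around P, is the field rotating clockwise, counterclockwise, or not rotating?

Near P at (1.0, 0.2) the arrows circulate clockwise. The curl (z-component) there is about -3; negative curl means clockwise rotation.

clockwise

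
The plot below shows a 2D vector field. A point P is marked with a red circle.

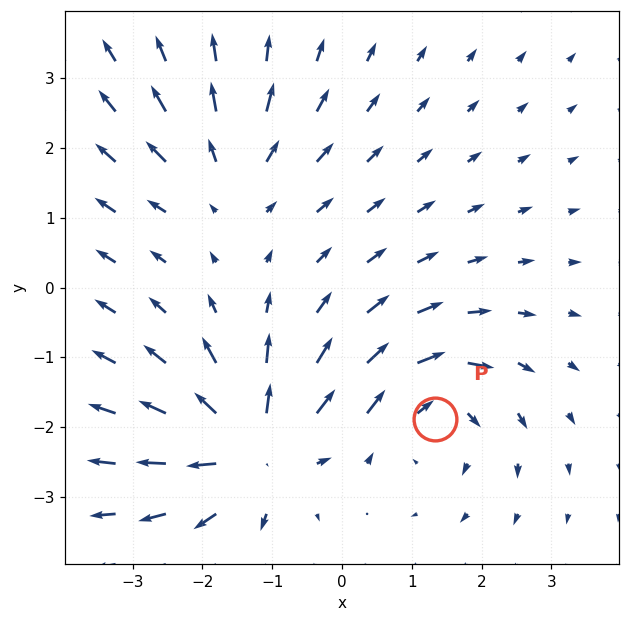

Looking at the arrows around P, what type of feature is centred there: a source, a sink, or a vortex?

At P (1.3, -1.9) the arrows circulate clockwise. Divergence ≈0, curl about -5 — near-zero divergence with nonzero curl is a vortex.

vortex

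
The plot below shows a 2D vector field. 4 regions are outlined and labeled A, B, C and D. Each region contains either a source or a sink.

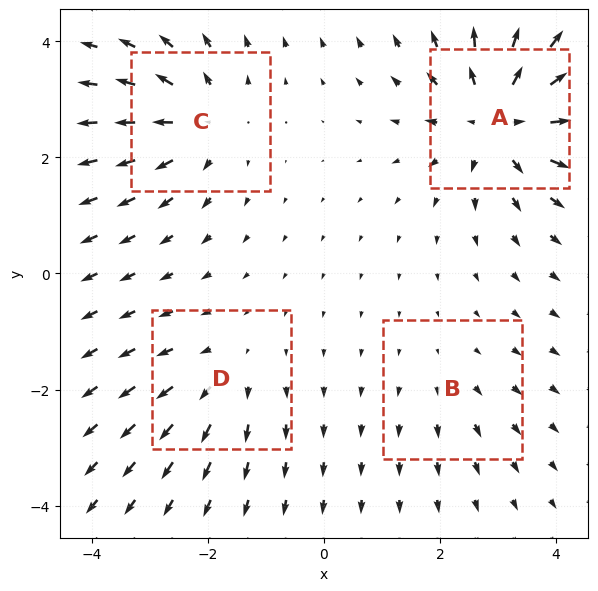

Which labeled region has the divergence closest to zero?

Divergence at each region's feature centre — A: about +7, B: about +2, C: about +5, D: about +3. Region B is closest to zero.

B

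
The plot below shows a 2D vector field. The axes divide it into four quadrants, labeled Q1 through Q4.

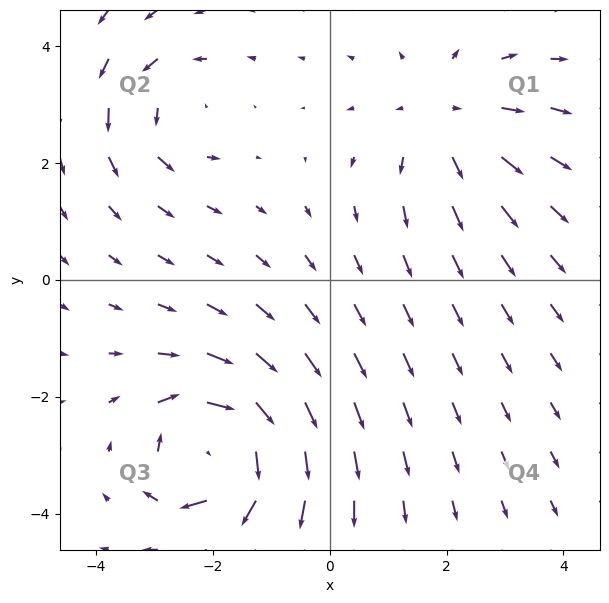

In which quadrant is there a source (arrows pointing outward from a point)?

Q1

The source sits at approximately (2.0, 2.7), which lies in quadrant Q1. The divergence there is about +3, positive as expected for a source.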